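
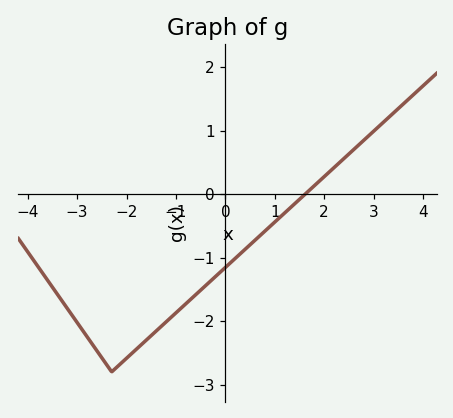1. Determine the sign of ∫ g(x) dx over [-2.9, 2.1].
negative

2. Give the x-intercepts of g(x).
1.6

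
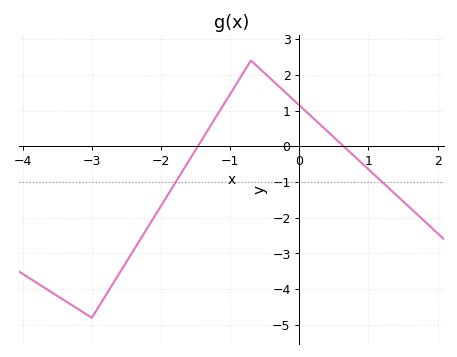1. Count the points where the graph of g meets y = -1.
2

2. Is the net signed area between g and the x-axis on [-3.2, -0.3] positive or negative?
negative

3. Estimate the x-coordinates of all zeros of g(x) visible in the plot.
-1.5, 0.6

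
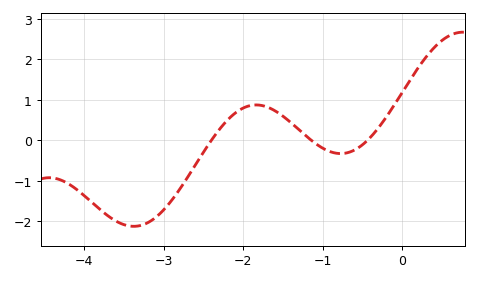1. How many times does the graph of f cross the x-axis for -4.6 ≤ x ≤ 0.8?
3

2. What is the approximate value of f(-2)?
0.8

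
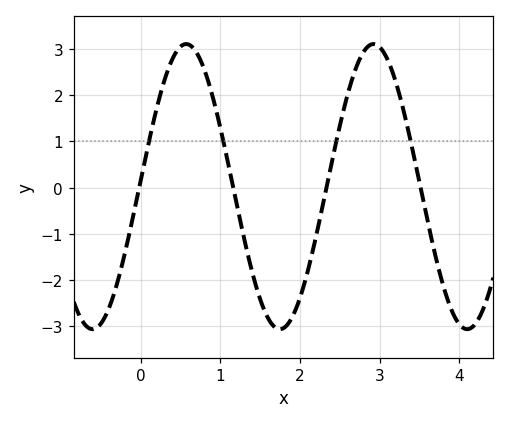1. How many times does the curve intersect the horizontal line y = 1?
4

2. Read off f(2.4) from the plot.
0.556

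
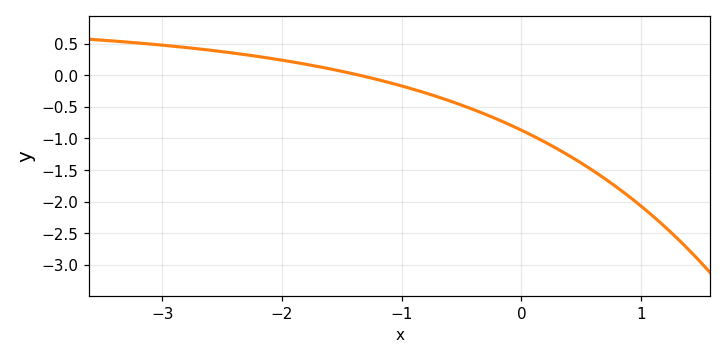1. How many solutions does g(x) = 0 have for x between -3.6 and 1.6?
1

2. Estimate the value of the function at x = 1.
-2.07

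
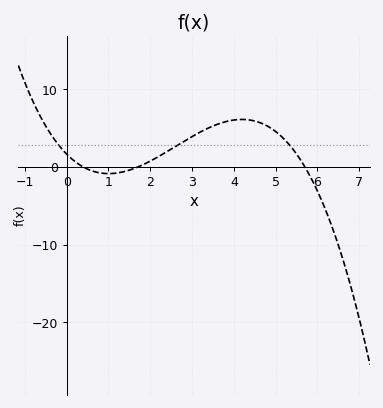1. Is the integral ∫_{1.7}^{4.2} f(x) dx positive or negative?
positive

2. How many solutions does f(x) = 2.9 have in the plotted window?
3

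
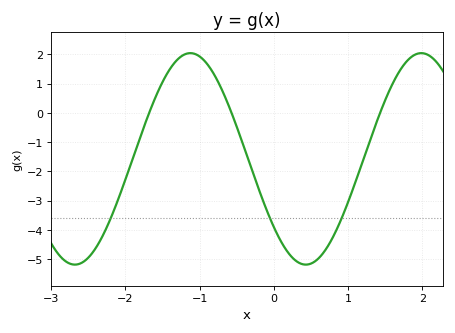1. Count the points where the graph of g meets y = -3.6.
3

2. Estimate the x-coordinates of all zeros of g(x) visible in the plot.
-1.68, -0.57, 1.43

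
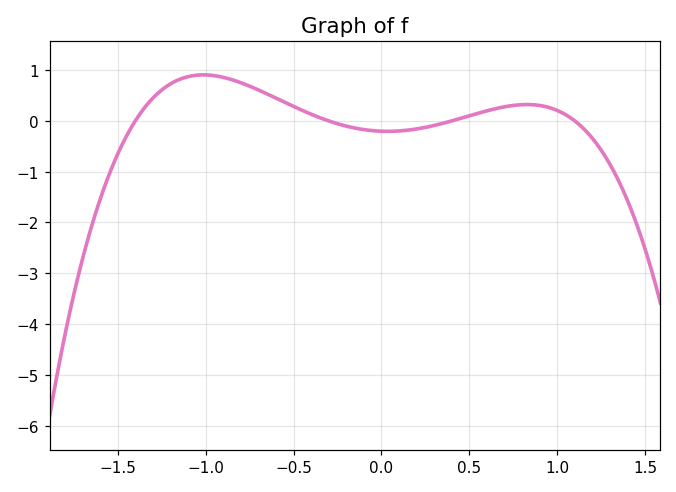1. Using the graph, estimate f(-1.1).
0.871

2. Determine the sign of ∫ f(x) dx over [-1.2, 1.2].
positive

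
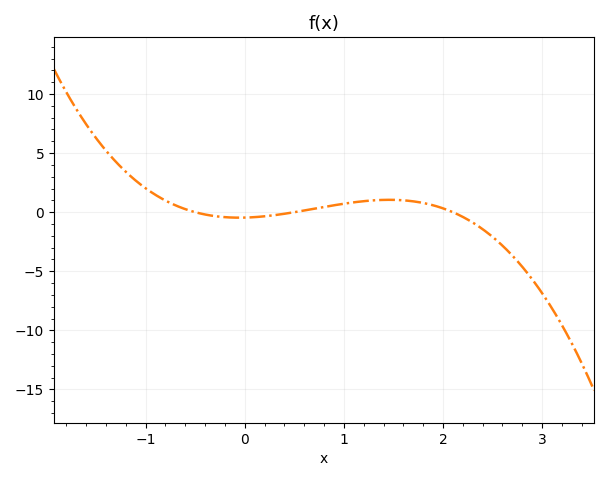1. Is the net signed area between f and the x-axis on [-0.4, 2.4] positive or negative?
positive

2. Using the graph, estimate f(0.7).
0.292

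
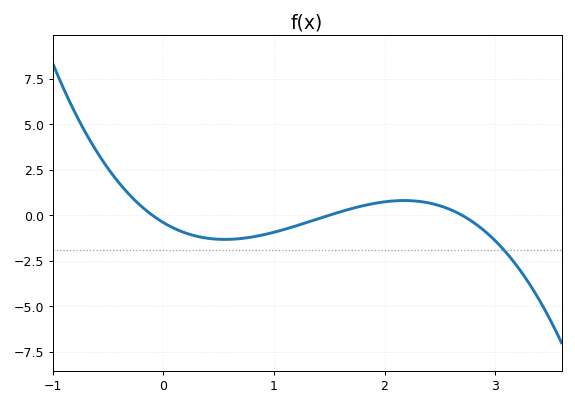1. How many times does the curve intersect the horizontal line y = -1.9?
1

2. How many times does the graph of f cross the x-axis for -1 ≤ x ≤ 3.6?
3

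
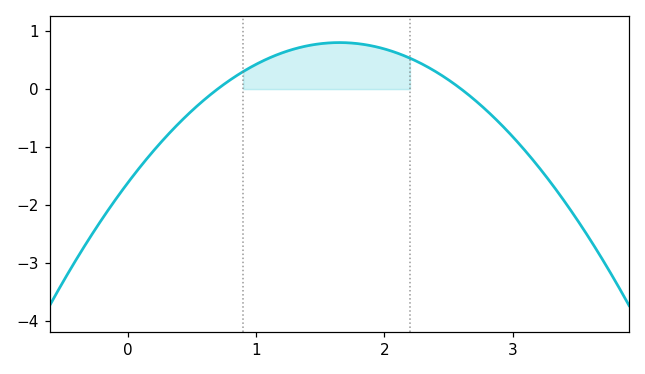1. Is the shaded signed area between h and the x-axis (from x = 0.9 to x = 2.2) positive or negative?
positive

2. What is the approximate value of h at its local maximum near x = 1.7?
0.803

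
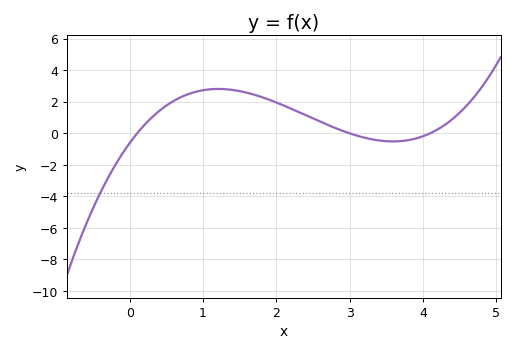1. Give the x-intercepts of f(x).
0.1, 3, 4.1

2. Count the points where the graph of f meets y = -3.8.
1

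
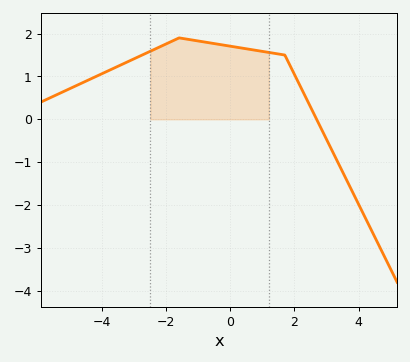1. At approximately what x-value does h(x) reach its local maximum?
-1.6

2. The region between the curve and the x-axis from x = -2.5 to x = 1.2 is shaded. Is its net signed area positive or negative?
positive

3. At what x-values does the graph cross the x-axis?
2.69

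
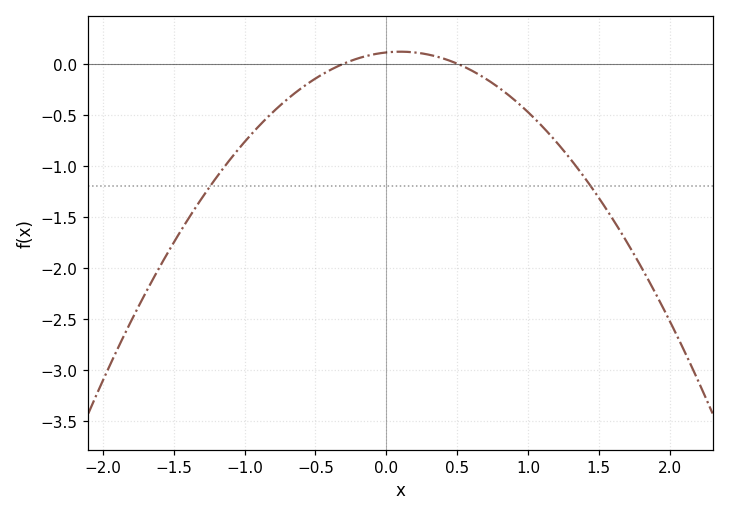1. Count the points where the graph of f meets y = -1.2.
2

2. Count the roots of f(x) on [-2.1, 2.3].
2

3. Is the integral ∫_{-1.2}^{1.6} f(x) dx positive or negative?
negative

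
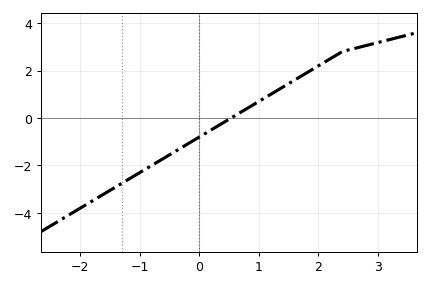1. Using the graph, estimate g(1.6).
1.6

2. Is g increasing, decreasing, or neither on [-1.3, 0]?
increasing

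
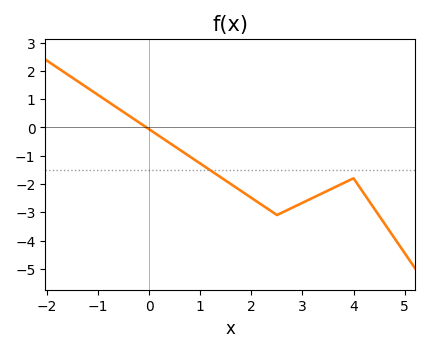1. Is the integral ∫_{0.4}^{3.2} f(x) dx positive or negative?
negative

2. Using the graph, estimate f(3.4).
-2.32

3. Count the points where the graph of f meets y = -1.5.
1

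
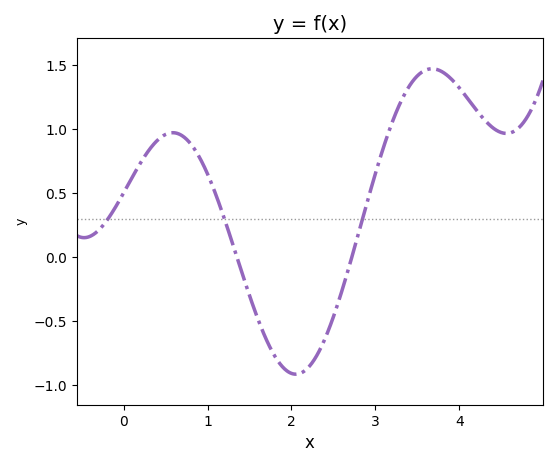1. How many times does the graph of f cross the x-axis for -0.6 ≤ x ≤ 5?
2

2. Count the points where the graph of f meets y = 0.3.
3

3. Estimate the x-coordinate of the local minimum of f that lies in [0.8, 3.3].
2.1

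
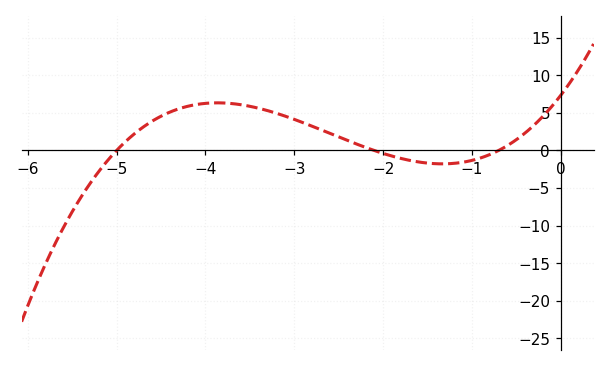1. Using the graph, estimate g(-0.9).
-0.984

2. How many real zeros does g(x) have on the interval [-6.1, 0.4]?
3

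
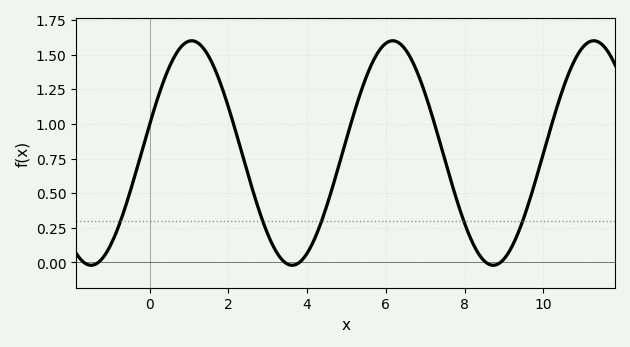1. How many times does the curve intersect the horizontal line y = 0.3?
5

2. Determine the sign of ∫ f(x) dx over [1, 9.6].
positive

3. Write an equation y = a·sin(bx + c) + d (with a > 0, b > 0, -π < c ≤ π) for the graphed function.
y = 0.81sin(1.2x + 0.26) + 0.79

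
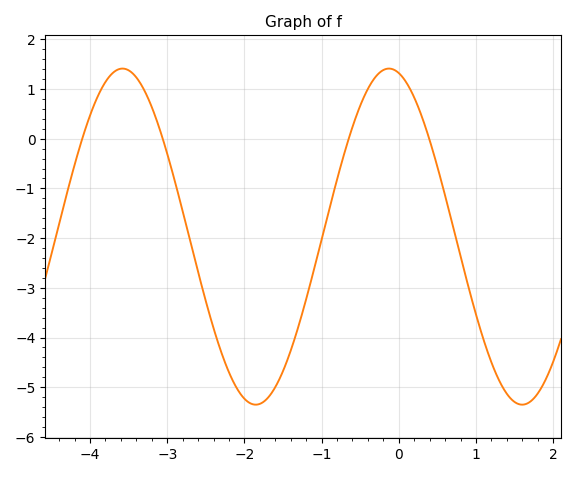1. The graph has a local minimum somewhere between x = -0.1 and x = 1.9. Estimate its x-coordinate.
1.6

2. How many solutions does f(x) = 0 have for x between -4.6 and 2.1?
4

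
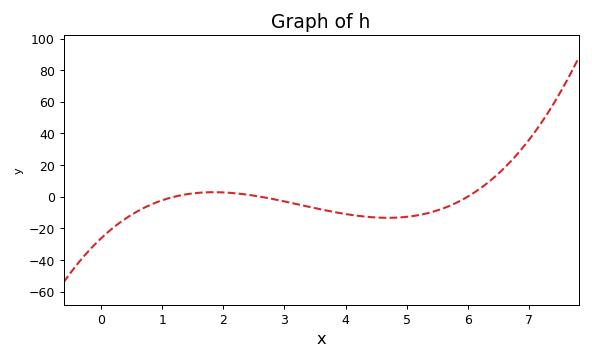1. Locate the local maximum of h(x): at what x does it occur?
1.8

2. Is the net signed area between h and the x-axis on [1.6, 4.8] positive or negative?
negative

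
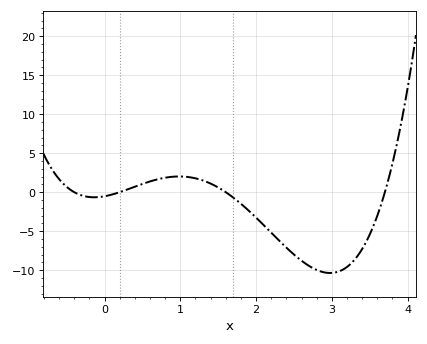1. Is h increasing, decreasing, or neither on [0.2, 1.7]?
neither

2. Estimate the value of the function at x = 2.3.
-6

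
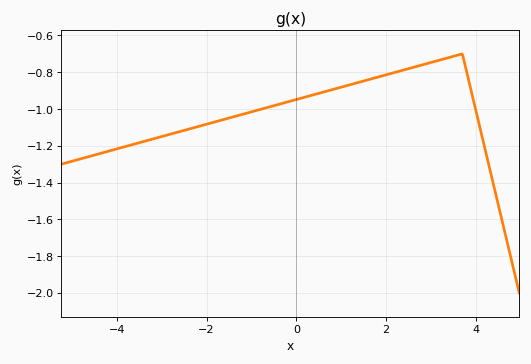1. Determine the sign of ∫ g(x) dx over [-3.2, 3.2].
negative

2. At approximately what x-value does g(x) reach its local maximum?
3.7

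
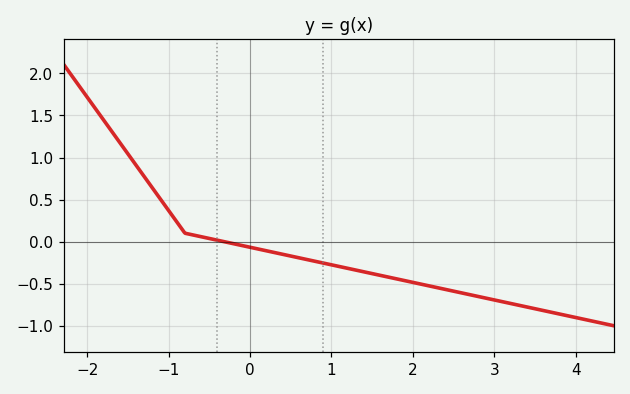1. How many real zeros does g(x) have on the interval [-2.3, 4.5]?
1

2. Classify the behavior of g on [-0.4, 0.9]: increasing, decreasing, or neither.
decreasing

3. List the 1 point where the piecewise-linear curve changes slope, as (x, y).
(-0.8, 0.1)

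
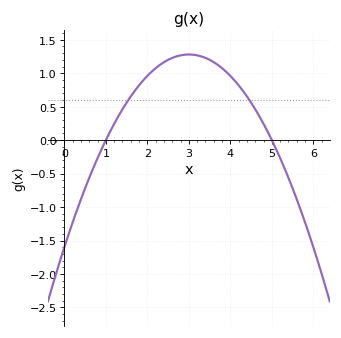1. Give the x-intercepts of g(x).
1, 5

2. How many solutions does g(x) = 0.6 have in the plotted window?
2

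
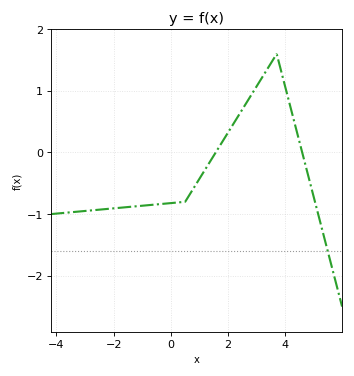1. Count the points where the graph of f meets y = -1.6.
1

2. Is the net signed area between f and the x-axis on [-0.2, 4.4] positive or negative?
positive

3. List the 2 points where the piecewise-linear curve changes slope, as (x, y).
(0.5, -0.8); (3.7, 1.6)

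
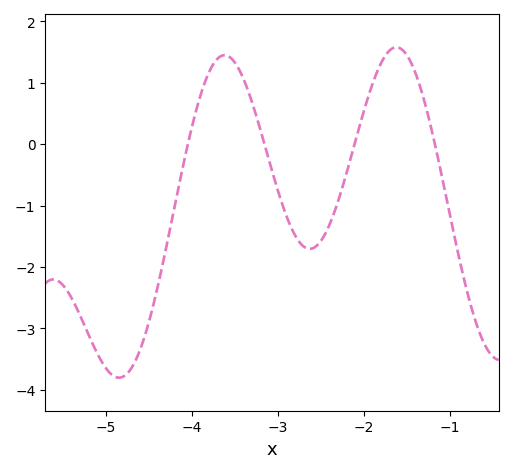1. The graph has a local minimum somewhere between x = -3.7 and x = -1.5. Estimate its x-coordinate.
-2.63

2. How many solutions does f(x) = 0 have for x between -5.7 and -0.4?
4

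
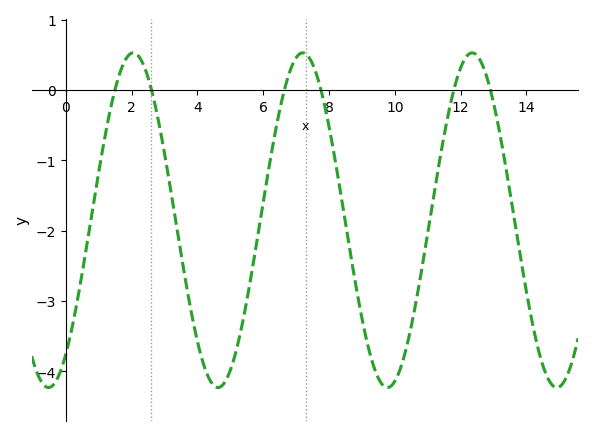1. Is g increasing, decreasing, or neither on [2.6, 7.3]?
neither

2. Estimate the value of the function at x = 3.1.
-1.17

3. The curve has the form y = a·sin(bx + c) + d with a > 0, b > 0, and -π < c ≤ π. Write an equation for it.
y = 2.38sin(1.22x - 0.93) - 1.85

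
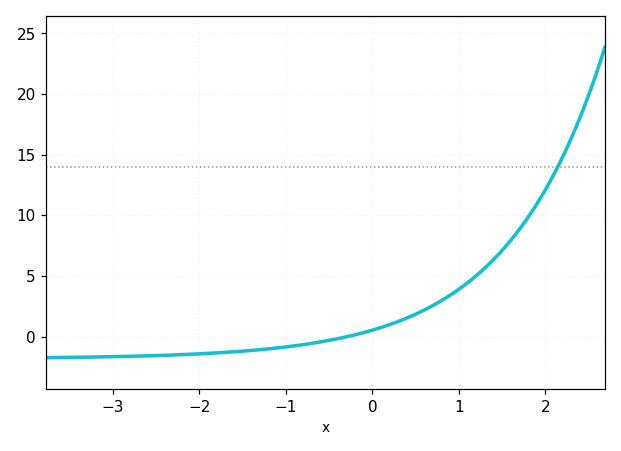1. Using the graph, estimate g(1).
4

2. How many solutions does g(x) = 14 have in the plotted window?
1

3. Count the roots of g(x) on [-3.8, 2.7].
1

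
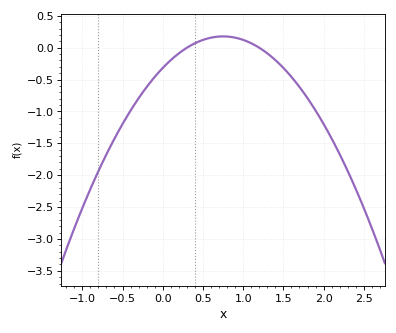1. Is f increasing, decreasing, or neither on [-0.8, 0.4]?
increasing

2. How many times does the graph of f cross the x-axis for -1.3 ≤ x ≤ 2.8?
2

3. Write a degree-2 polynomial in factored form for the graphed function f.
y = -0.88(x - 0.3)(x - 1.2)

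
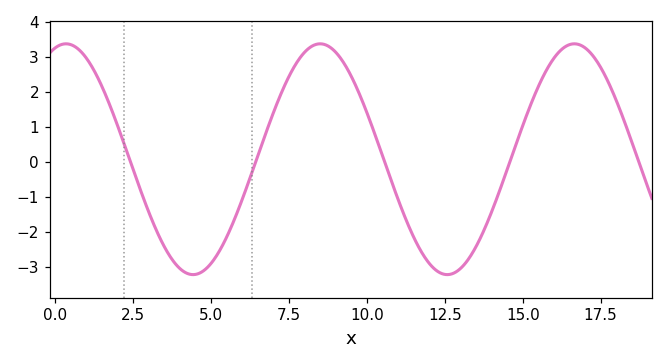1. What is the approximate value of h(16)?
2.98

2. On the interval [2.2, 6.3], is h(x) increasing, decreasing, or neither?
neither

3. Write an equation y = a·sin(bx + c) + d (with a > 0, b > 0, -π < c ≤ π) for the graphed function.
y = 3.3sin(0.77x + 1.31) + 0.09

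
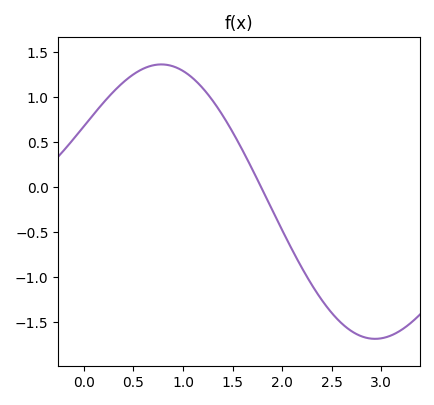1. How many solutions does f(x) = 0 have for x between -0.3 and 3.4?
1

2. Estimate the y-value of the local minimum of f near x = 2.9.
-1.7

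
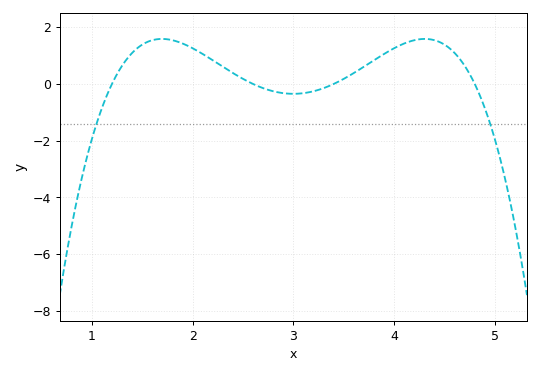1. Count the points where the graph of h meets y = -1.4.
2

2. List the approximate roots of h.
1.2, 2.6, 3.4, 4.8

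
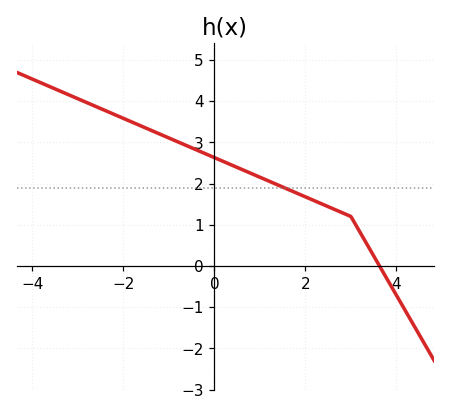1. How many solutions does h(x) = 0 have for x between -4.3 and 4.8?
1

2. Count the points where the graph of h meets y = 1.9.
1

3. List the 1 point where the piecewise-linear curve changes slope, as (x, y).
(3, 1.2)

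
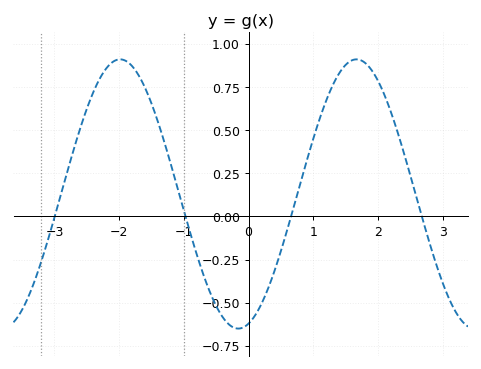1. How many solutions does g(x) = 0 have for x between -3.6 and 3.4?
4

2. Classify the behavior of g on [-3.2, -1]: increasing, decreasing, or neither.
neither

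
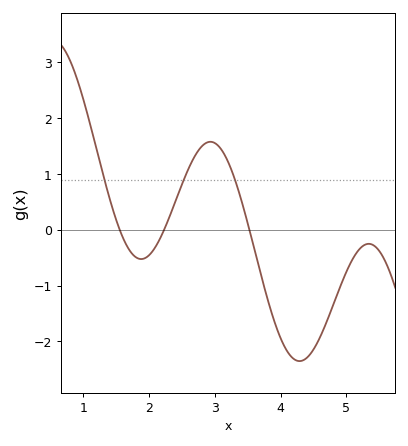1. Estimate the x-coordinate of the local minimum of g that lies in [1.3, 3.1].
1.9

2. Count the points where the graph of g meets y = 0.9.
3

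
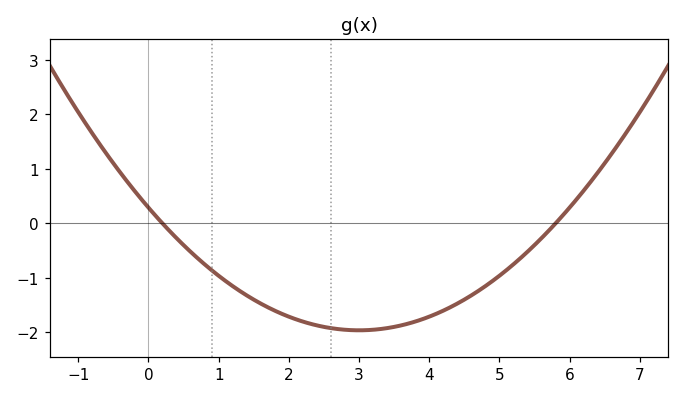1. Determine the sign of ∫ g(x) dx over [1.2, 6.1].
negative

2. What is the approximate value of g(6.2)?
0.6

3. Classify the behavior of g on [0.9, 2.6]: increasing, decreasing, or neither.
decreasing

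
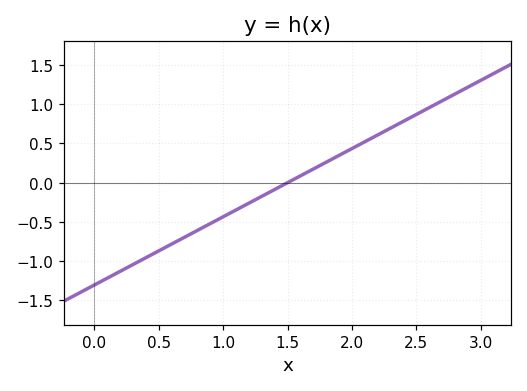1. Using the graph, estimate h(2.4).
0.783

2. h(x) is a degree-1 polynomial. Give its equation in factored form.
y = 0.87(x - 1.5)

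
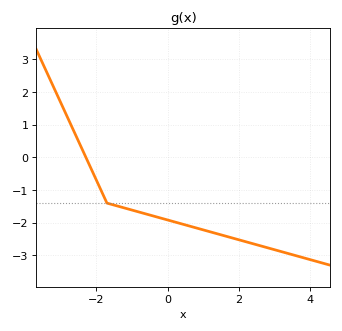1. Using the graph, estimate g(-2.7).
0.972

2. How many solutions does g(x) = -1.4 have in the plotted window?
1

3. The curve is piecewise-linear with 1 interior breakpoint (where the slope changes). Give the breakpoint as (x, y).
(-1.7, -1.4)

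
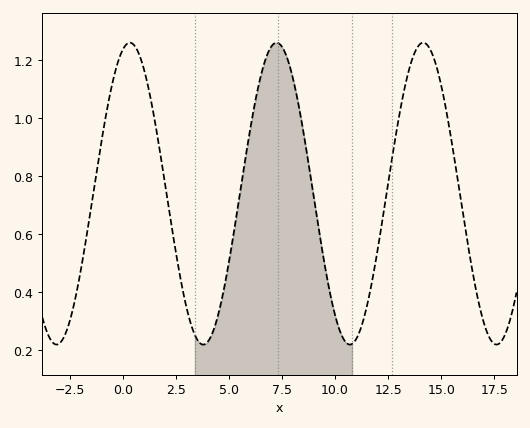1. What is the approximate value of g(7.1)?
1.26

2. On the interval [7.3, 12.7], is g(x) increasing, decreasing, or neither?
neither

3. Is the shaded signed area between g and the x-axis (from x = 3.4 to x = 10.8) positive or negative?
positive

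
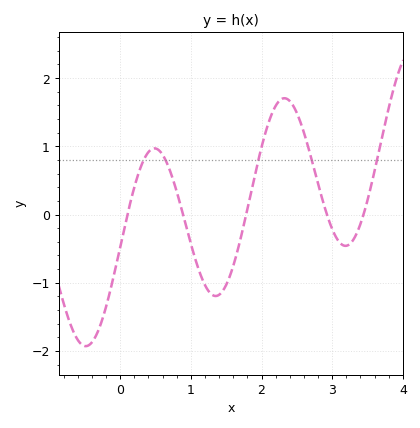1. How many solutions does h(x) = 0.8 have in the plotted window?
5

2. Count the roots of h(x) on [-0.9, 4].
5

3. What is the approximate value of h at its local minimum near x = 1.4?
-1.2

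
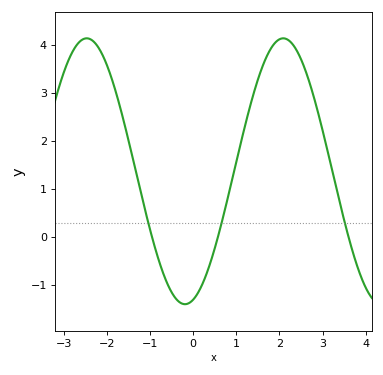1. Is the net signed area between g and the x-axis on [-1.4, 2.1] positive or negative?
positive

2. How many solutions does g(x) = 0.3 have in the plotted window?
3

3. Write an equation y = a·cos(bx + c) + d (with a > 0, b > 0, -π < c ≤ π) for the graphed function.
y = 2.77cos(1.38x - 2.88) + 1.37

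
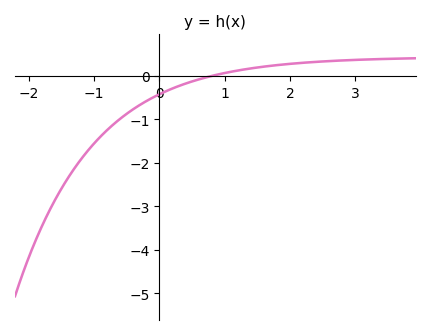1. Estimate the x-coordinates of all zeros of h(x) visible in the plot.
0.798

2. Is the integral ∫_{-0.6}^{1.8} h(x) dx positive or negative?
negative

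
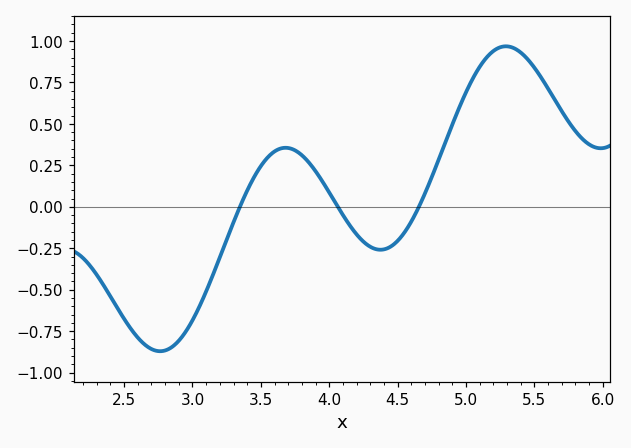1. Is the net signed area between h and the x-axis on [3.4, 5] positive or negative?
positive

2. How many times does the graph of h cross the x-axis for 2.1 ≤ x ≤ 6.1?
3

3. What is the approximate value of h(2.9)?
-0.8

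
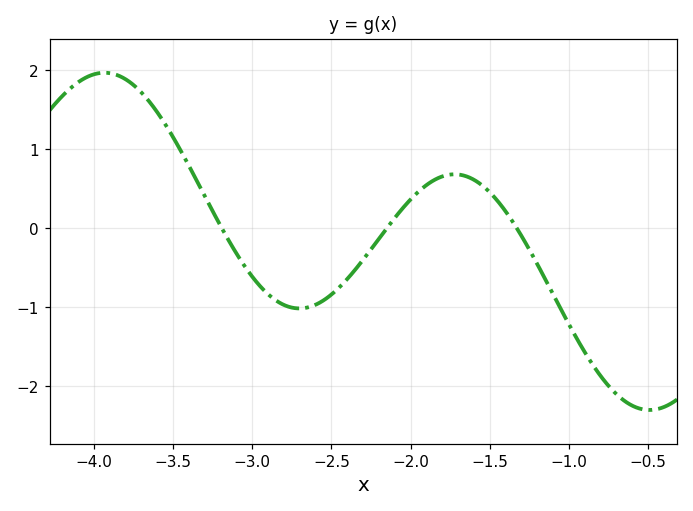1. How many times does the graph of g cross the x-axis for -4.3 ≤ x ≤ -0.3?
3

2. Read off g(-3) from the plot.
-0.614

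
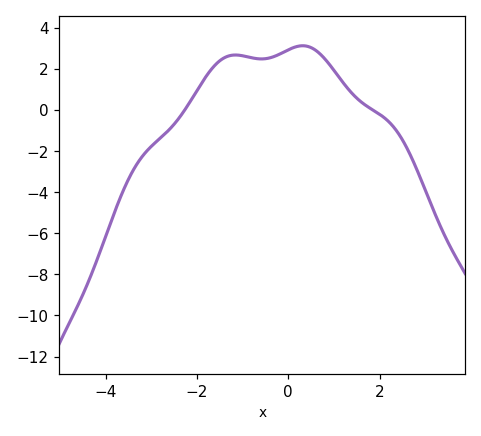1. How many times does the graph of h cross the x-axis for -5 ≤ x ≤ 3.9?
2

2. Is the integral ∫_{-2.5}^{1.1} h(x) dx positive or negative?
positive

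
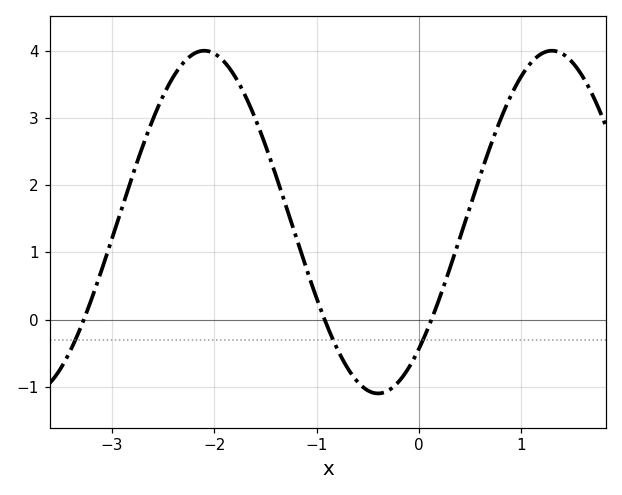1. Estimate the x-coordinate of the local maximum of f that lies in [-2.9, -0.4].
-2.1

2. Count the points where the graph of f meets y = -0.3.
3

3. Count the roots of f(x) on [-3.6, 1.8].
3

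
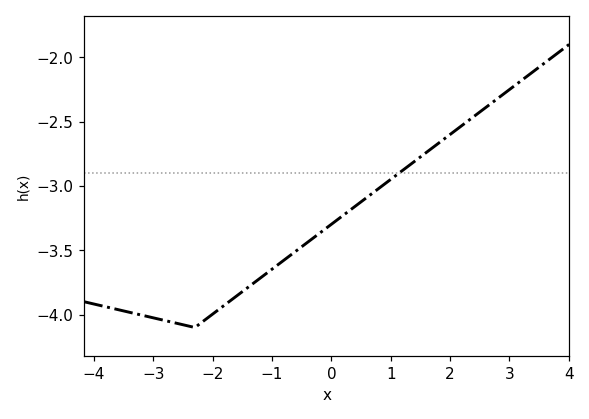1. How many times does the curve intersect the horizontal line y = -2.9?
1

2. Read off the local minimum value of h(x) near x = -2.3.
-4.1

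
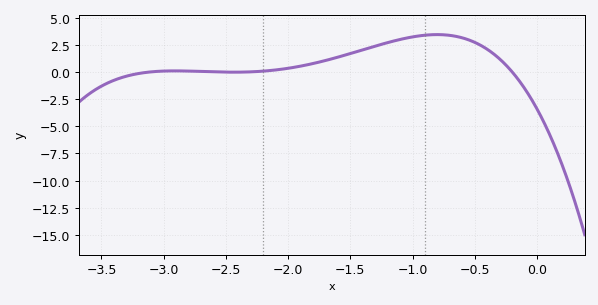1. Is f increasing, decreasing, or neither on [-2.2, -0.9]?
increasing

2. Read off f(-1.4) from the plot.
2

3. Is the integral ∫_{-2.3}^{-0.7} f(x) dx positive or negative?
positive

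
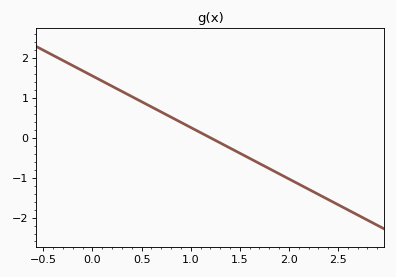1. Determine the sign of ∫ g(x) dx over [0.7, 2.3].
negative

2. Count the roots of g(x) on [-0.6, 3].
1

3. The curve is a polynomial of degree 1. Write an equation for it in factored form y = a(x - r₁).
y = -1.29(x - 1.2)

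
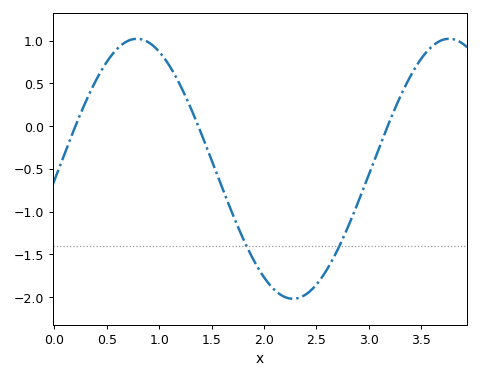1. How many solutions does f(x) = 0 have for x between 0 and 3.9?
3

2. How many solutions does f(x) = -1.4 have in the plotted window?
2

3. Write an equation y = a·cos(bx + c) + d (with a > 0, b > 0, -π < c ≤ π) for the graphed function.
y = 1.52cos(2.1x - 1.7) - 0.5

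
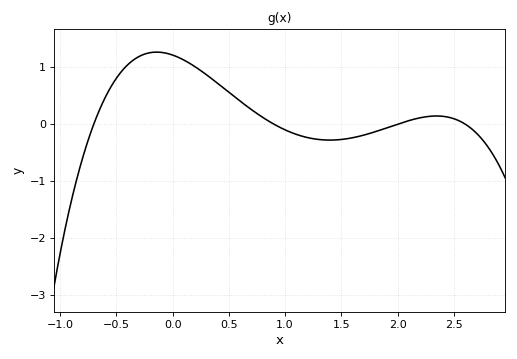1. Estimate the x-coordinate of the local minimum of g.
1.4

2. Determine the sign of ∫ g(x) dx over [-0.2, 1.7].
positive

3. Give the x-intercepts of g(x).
-0.7, 0.9, 2, 2.6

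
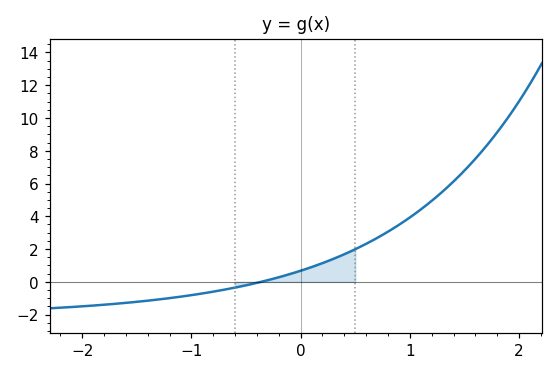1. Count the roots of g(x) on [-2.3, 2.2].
1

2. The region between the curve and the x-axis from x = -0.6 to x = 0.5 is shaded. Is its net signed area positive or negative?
positive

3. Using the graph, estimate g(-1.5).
-1.22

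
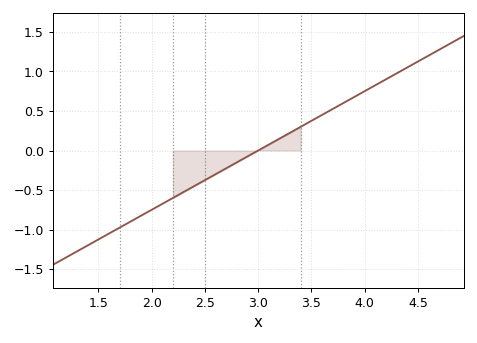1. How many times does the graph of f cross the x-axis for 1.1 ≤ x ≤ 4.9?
1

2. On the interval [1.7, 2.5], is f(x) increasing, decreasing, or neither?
increasing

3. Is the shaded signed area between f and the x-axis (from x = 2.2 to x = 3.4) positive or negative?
negative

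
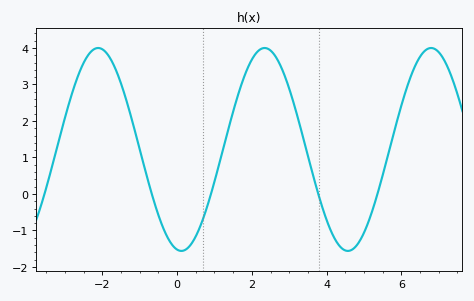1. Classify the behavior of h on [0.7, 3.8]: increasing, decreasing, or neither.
neither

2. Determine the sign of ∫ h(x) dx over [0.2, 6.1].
positive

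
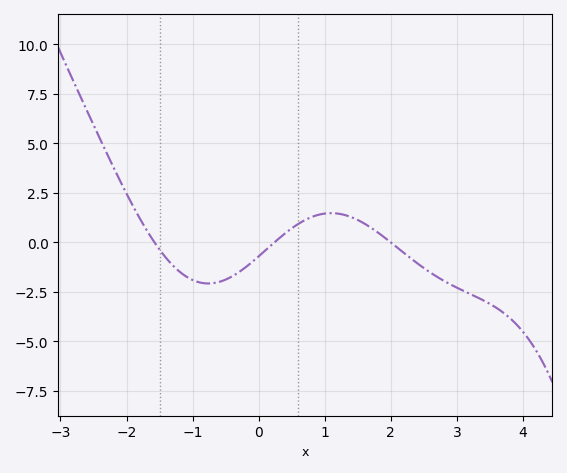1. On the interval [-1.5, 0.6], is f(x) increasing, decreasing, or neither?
neither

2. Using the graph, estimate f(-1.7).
0.6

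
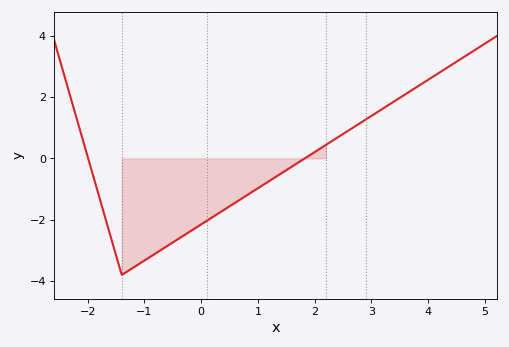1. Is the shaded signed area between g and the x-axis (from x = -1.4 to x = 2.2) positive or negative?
negative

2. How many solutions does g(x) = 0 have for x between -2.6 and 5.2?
2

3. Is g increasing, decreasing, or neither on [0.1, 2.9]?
increasing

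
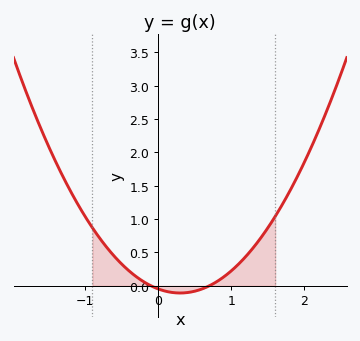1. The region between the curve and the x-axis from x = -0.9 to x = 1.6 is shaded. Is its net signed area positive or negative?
positive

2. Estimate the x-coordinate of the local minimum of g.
0.3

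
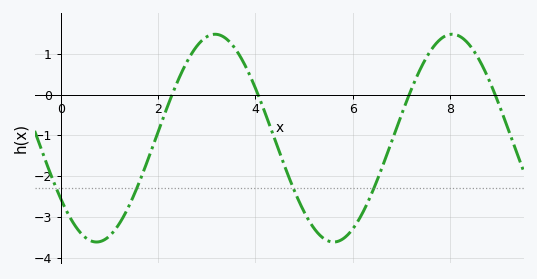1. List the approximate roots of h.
2.29, 4.06, 7.16, 8.93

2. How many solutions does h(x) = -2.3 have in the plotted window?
4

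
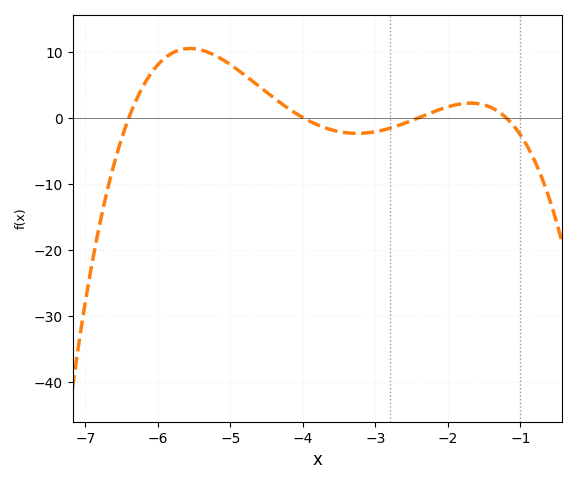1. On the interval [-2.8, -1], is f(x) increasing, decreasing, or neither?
neither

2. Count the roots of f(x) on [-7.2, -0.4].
4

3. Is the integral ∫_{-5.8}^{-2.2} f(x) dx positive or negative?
positive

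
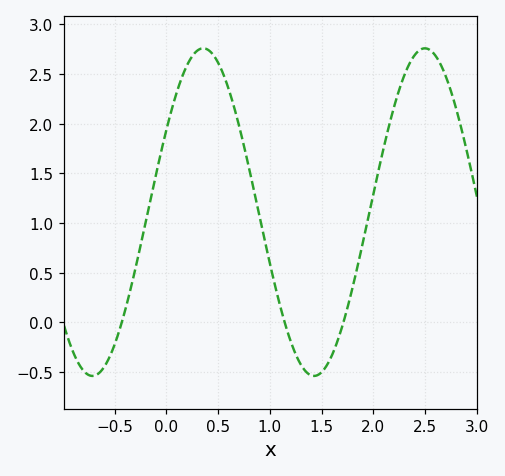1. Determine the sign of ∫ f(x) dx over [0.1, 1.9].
positive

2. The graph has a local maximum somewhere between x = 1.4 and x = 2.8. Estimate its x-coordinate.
2.5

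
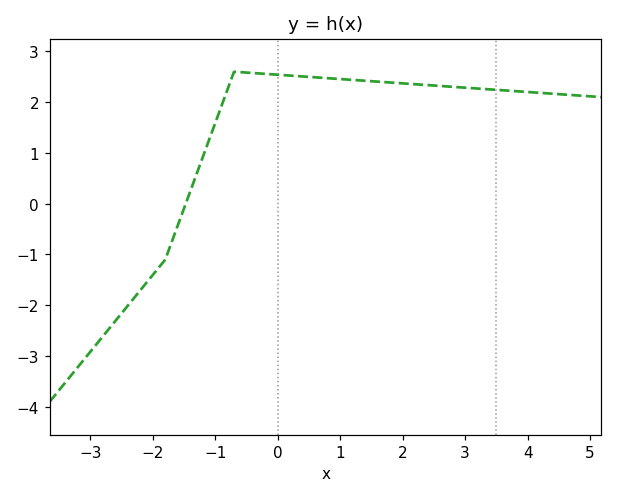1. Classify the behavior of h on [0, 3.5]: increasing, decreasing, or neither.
decreasing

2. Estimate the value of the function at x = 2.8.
2.3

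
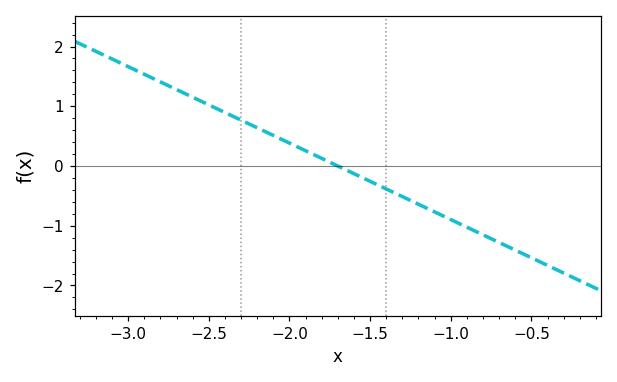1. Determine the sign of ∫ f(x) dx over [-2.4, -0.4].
negative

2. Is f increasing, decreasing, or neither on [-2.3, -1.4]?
decreasing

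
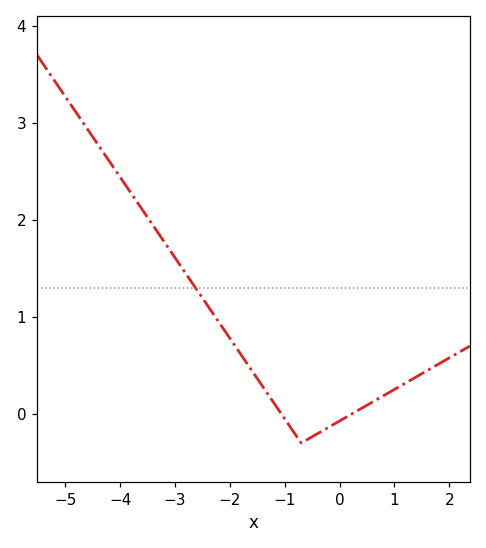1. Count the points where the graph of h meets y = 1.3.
1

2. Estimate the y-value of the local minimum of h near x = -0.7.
-0.3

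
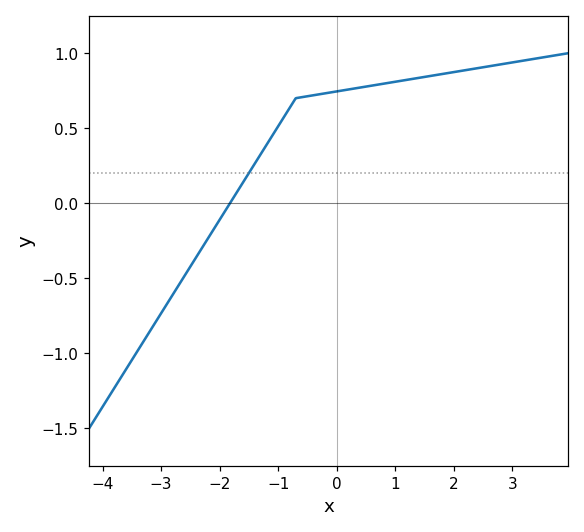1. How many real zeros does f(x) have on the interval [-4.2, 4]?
1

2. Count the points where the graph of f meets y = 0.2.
1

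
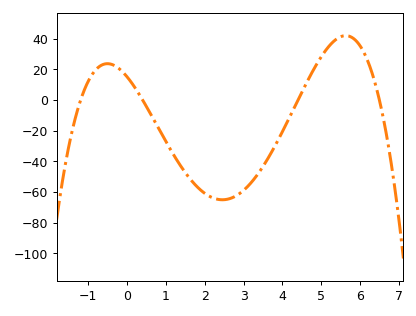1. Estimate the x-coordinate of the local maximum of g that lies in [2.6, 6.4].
5.63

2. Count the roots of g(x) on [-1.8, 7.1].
4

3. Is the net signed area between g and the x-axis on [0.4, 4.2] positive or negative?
negative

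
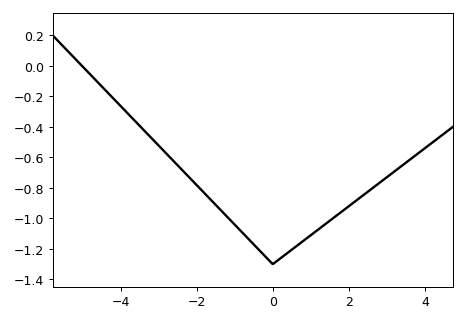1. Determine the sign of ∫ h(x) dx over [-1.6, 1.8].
negative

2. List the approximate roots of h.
-5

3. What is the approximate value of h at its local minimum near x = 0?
-1.3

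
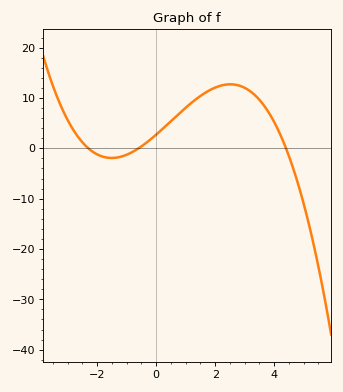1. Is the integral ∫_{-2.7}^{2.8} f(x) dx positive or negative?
positive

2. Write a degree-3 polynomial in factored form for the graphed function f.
y = -0.45(x + 2.3)(x + 0.6)(x - 4.4)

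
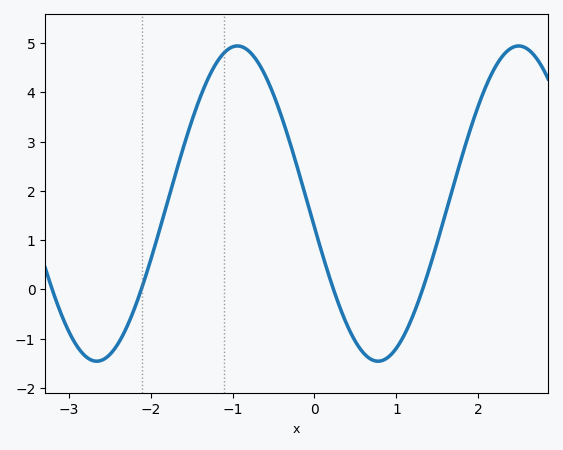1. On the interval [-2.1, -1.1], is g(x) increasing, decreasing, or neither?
increasing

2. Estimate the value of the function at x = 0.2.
0.159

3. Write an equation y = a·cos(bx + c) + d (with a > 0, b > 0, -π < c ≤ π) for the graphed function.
y = 3.2cos(1.83x + 1.72) + 1.74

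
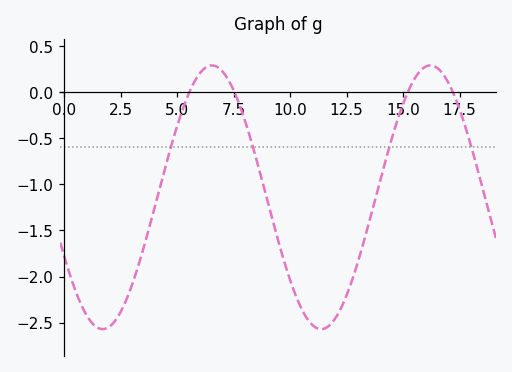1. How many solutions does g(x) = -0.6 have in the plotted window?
4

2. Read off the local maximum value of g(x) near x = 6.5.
0.29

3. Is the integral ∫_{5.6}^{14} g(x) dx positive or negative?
negative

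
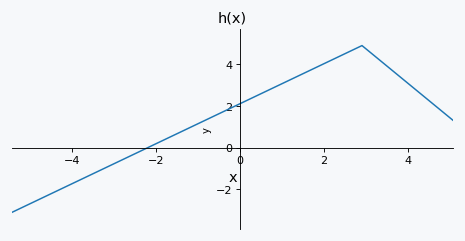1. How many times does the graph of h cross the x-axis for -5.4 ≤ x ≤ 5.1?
1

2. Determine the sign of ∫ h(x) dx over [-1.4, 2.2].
positive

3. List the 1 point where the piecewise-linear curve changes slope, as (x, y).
(2.9, 4.9)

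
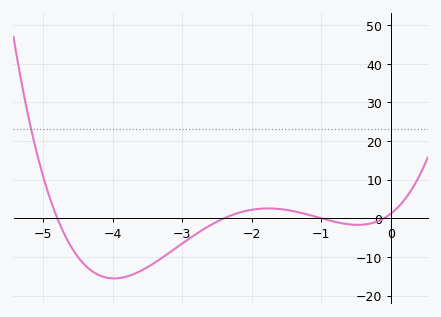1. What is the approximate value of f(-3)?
-6.51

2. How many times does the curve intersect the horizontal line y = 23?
1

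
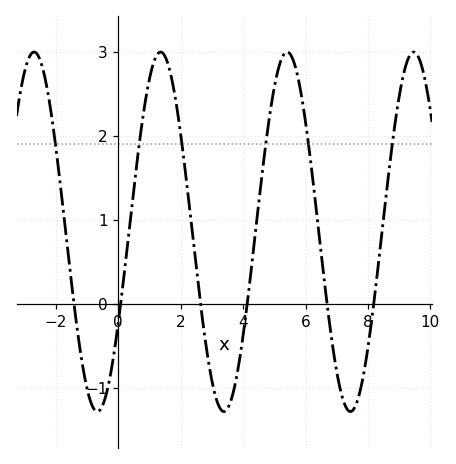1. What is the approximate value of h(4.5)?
1.2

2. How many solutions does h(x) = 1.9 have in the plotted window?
6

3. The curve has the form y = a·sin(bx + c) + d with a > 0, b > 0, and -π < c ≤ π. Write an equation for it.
y = 2.14sin(1.55x - 0.532) + 0.86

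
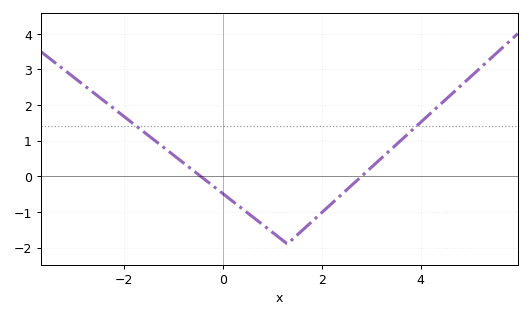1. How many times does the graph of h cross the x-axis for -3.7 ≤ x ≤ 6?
2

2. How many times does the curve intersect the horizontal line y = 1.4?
2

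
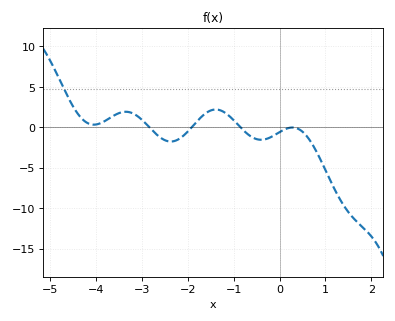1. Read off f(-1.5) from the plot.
2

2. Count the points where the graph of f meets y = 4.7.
1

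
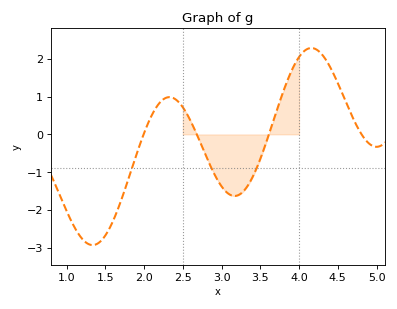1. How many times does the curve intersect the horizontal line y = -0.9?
3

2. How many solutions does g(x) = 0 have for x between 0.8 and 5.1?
4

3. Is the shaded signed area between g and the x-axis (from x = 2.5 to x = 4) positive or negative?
negative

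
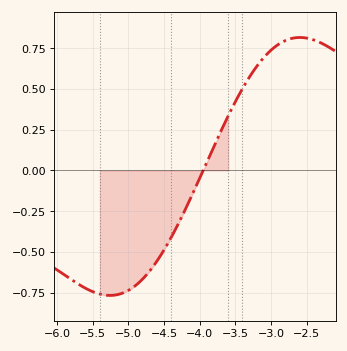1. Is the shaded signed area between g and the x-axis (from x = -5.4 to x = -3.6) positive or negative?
negative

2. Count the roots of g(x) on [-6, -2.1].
1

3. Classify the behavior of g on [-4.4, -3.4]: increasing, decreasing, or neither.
increasing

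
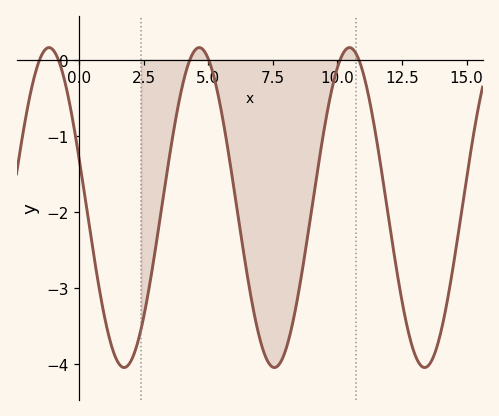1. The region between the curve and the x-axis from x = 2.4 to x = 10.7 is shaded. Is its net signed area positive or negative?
negative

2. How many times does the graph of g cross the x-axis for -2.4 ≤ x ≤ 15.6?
6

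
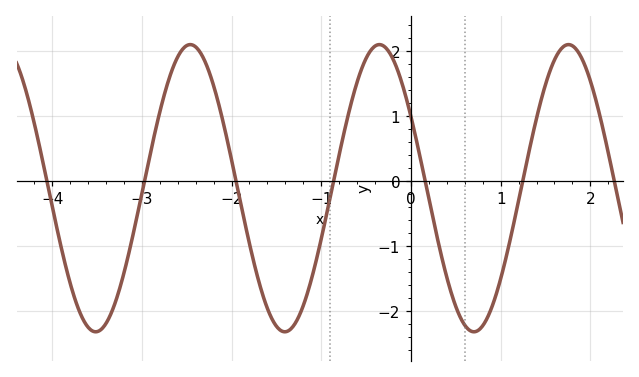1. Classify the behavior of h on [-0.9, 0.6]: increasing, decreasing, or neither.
neither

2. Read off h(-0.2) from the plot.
1.88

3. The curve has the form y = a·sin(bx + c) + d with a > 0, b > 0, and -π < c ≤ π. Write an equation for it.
y = 2.21sin(2.98x + 2.62) - 0.11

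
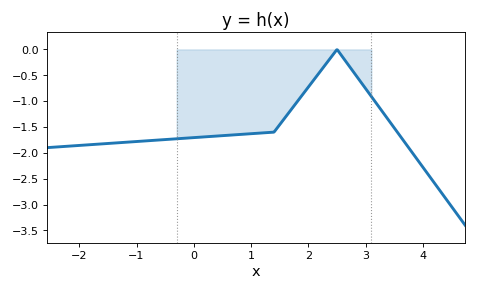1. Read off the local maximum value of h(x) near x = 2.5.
-0.002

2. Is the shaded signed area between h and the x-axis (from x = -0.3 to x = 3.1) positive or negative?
negative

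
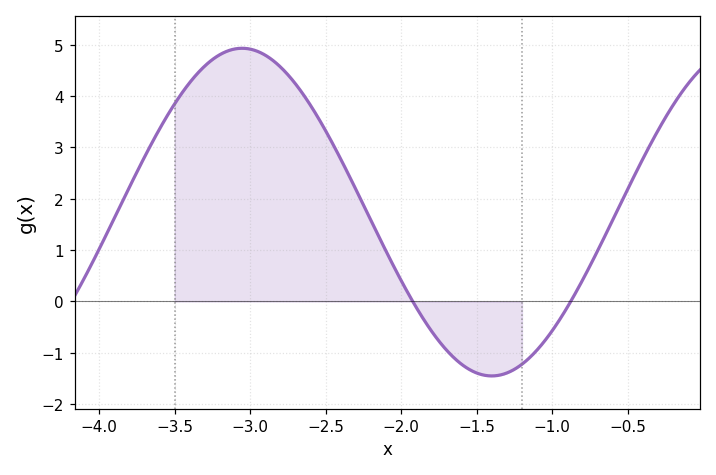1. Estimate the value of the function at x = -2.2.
1.6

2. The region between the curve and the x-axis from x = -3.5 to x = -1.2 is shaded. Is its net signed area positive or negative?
positive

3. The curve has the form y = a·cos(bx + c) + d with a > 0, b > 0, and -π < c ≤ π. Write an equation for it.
y = 3.19cos(1.9x - 0.48) + 1.74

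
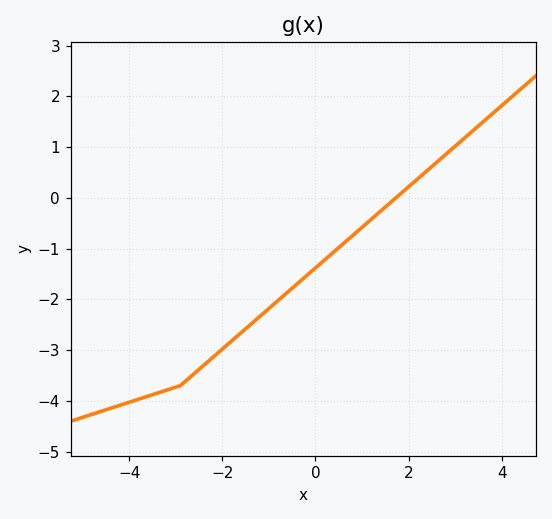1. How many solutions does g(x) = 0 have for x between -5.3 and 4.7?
1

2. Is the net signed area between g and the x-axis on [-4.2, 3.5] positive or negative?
negative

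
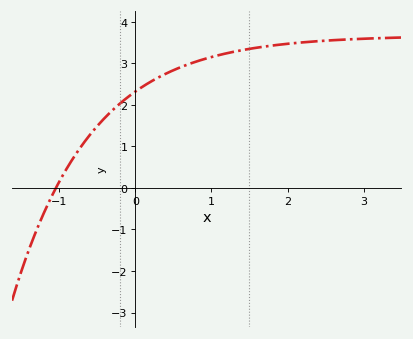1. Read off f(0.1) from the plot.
2.4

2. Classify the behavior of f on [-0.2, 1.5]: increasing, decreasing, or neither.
increasing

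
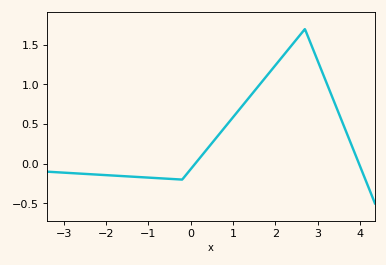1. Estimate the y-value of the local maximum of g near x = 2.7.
1.7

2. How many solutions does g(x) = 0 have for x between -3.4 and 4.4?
2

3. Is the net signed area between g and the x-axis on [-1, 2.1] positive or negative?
positive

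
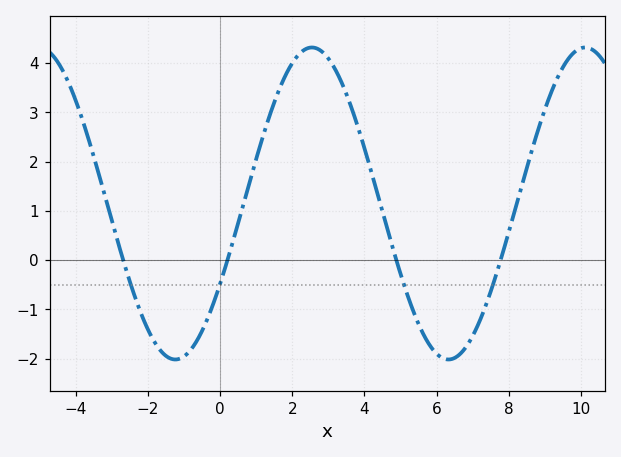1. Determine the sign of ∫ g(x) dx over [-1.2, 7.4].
positive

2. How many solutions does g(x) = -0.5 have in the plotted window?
4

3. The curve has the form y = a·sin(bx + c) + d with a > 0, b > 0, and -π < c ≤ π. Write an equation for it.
y = 3.17sin(0.83x - 0.542) + 1.15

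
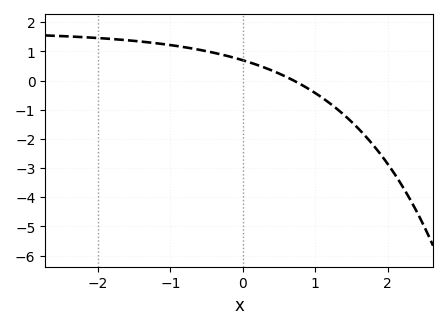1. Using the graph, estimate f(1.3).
-1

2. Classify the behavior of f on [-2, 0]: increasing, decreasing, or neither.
decreasing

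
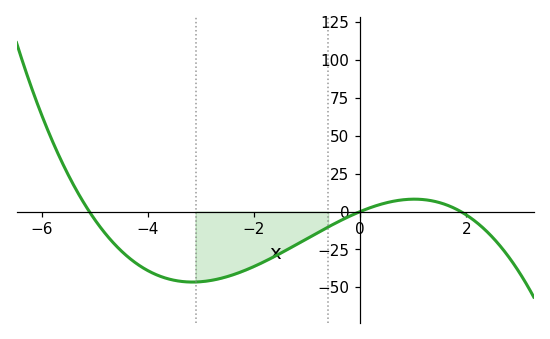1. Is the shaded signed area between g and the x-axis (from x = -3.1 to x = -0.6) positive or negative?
negative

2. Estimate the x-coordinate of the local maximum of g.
1.02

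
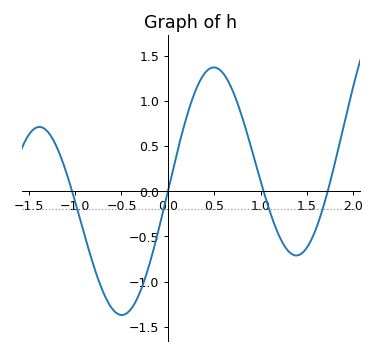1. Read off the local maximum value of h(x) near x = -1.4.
0.7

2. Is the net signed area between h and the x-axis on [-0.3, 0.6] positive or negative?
positive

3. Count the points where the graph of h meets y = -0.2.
4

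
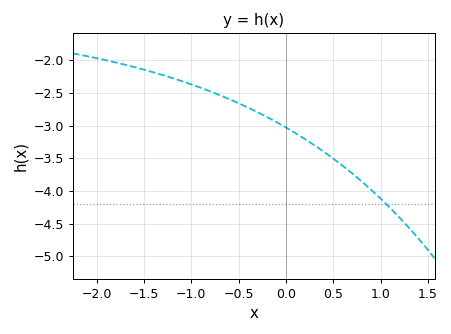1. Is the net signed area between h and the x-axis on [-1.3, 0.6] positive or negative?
negative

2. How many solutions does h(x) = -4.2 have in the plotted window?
1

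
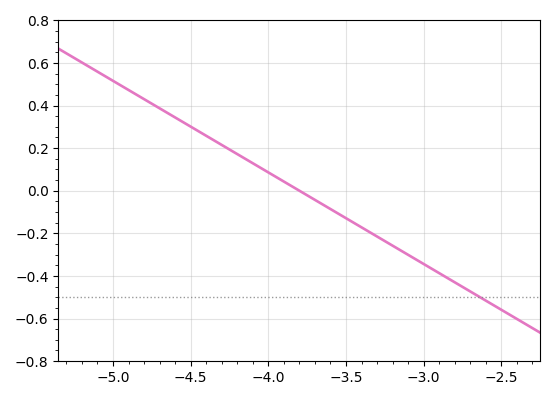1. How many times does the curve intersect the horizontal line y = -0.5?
1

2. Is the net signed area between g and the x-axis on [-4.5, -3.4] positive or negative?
positive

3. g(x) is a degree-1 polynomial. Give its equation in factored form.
y = -0.43(x + 3.8)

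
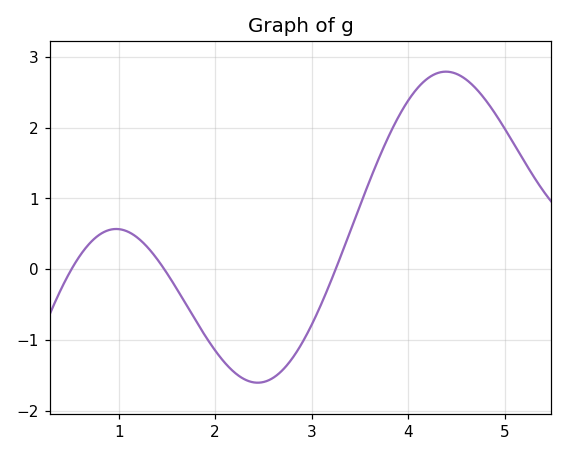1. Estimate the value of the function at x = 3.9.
2.2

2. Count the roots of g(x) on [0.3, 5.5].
3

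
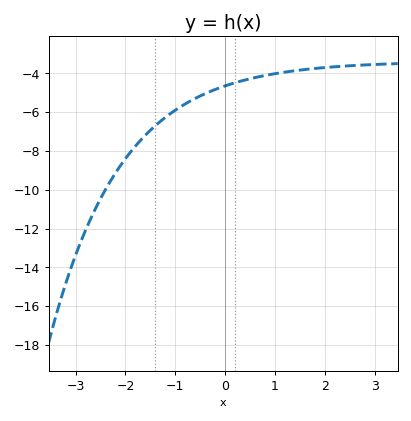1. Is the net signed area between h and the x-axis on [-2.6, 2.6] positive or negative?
negative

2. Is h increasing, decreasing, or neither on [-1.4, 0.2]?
increasing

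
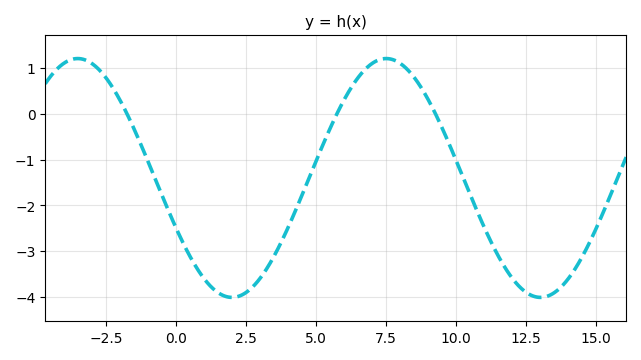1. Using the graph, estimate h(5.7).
-0.1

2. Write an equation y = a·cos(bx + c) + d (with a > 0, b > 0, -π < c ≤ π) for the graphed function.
y = 2.61cos(0.57x + 2) - 1.4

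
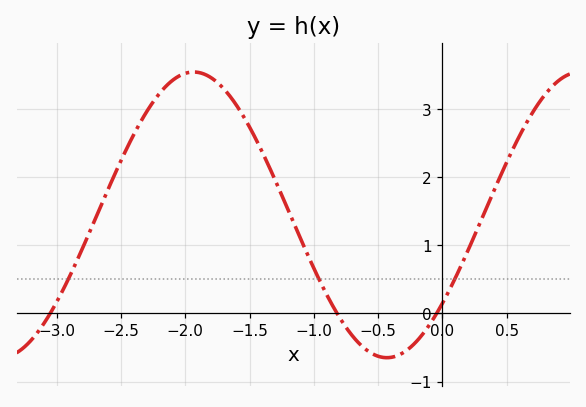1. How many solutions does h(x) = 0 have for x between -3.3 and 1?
3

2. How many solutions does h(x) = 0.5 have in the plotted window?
3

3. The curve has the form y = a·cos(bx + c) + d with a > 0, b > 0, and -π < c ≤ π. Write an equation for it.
y = 2.1cos(2.09x - 2.24) + 1.45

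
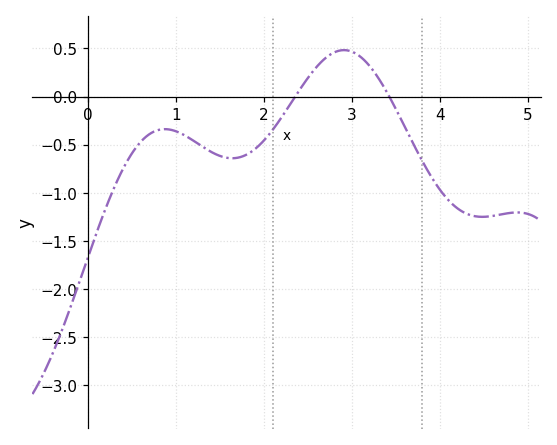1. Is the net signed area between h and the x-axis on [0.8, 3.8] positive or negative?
negative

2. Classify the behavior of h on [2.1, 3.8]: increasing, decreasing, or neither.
neither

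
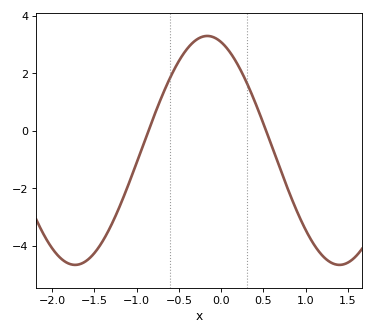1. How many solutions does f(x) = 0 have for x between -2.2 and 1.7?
2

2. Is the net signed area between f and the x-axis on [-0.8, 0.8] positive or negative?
positive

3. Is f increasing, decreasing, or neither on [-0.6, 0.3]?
neither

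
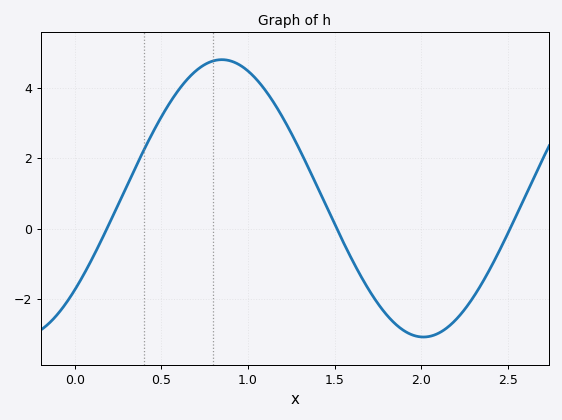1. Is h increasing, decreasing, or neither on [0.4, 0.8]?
increasing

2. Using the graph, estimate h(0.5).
3.2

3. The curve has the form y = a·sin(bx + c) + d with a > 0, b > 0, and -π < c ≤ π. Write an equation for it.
y = 3.95sin(2.7x - 0.72) + 0.86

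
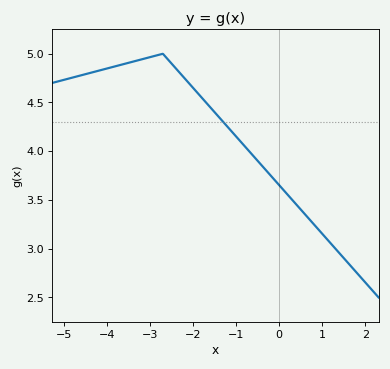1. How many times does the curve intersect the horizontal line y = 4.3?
1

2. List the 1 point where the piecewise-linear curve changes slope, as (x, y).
(-2.7, 5)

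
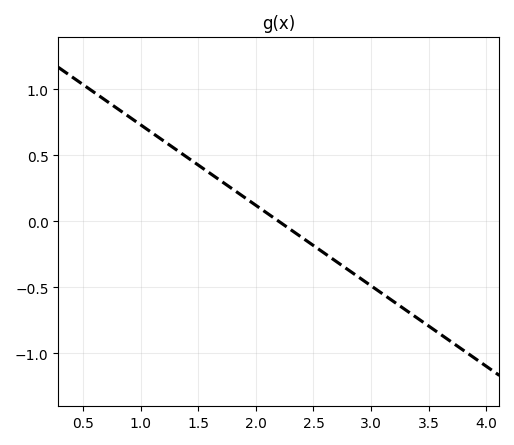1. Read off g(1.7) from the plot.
0.305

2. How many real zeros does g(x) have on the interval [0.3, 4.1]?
1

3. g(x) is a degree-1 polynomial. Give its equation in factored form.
y = -0.61(x - 2.2)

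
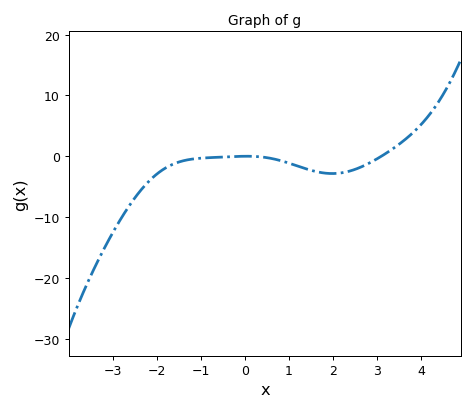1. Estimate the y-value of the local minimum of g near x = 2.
-2.85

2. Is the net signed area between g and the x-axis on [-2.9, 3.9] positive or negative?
negative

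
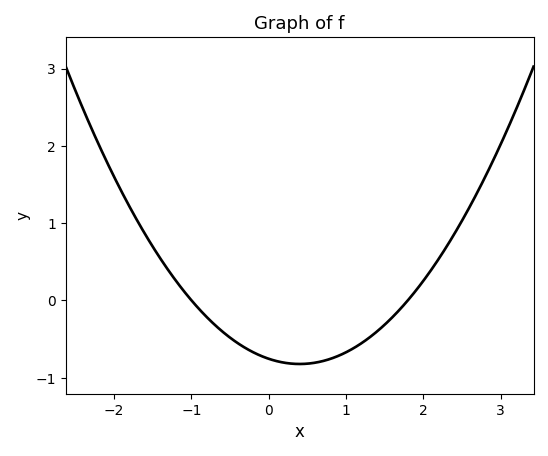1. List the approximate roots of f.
-1, 1.8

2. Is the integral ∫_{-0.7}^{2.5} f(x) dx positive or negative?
negative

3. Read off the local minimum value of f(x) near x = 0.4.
-0.8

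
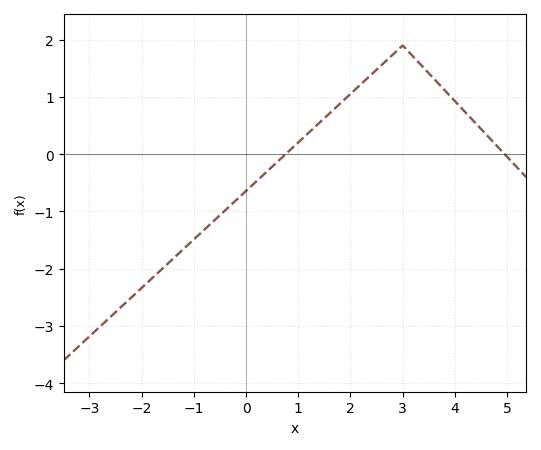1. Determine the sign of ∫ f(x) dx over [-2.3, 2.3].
negative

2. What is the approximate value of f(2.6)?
1.56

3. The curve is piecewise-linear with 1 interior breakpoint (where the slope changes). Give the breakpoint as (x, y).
(3, 1.9)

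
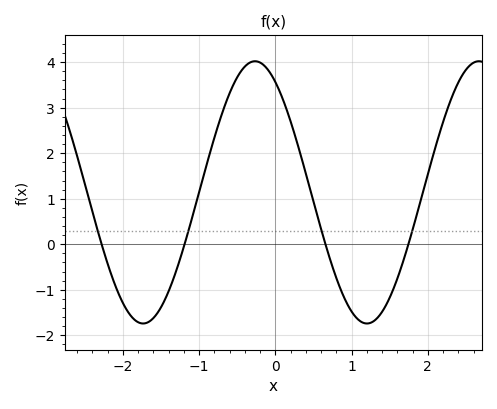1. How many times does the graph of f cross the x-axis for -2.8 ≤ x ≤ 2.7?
4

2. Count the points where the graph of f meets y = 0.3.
4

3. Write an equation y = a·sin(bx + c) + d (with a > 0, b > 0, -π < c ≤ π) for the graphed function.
y = 2.88sin(2.1x + 2.1) + 1.14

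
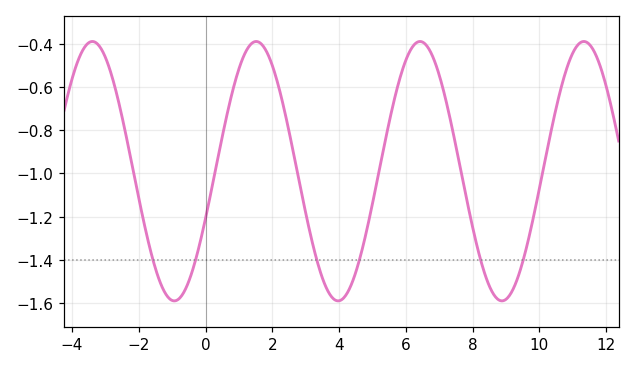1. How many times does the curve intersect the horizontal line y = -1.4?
6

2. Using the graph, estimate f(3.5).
-1.48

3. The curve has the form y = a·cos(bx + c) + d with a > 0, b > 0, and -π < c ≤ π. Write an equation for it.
y = 0.6cos(1.3x - 1.9) - 0.99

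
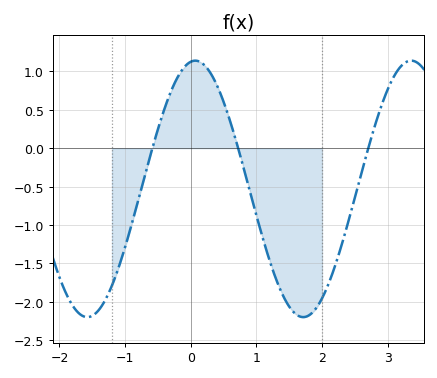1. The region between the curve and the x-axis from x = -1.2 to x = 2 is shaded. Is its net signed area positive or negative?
negative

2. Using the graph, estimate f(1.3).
-1.7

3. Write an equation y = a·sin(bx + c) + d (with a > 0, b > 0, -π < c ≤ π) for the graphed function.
y = 1.67sin(1.9x + 1.4) - 0.53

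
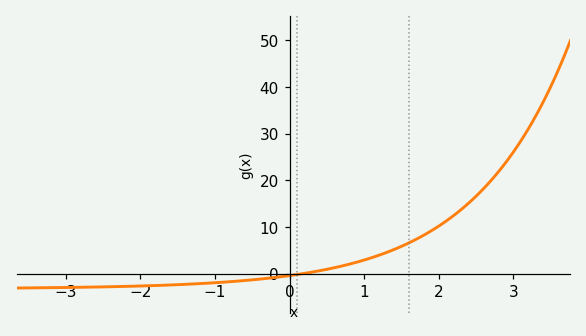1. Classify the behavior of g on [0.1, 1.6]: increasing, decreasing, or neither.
increasing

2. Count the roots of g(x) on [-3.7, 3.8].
1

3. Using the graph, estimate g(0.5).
1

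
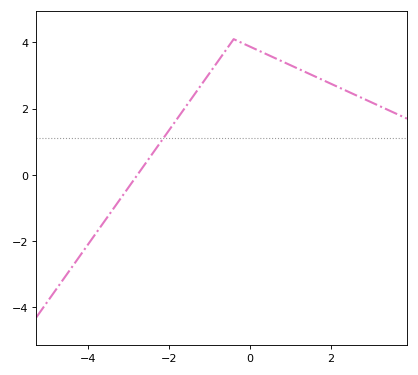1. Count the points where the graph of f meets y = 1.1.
1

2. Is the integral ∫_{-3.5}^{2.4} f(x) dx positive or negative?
positive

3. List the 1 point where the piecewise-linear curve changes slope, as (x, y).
(-0.4, 4.1)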